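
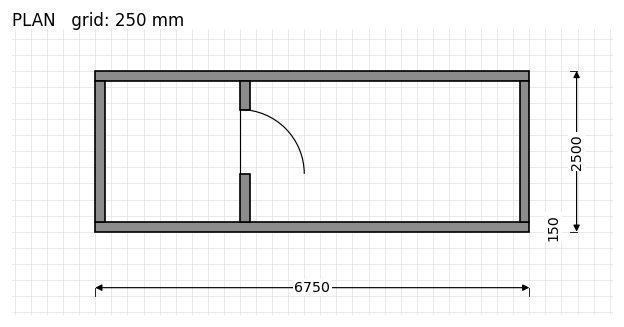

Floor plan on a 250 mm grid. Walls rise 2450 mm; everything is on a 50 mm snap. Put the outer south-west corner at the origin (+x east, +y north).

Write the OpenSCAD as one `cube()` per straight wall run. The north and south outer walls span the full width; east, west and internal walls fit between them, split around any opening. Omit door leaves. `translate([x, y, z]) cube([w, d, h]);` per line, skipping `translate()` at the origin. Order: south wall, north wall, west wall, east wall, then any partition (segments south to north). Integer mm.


cube([6750, 150, 2450]);
translate([0, 2350, 0]) cube([6750, 150, 2450]);
translate([0, 150, 0]) cube([150, 2200, 2450]);
translate([6600, 150, 0]) cube([150, 2200, 2450]);
translate([2250, 150, 0]) cube([150, 750, 2450]);
translate([2250, 1900, 0]) cube([150, 450, 2450]);


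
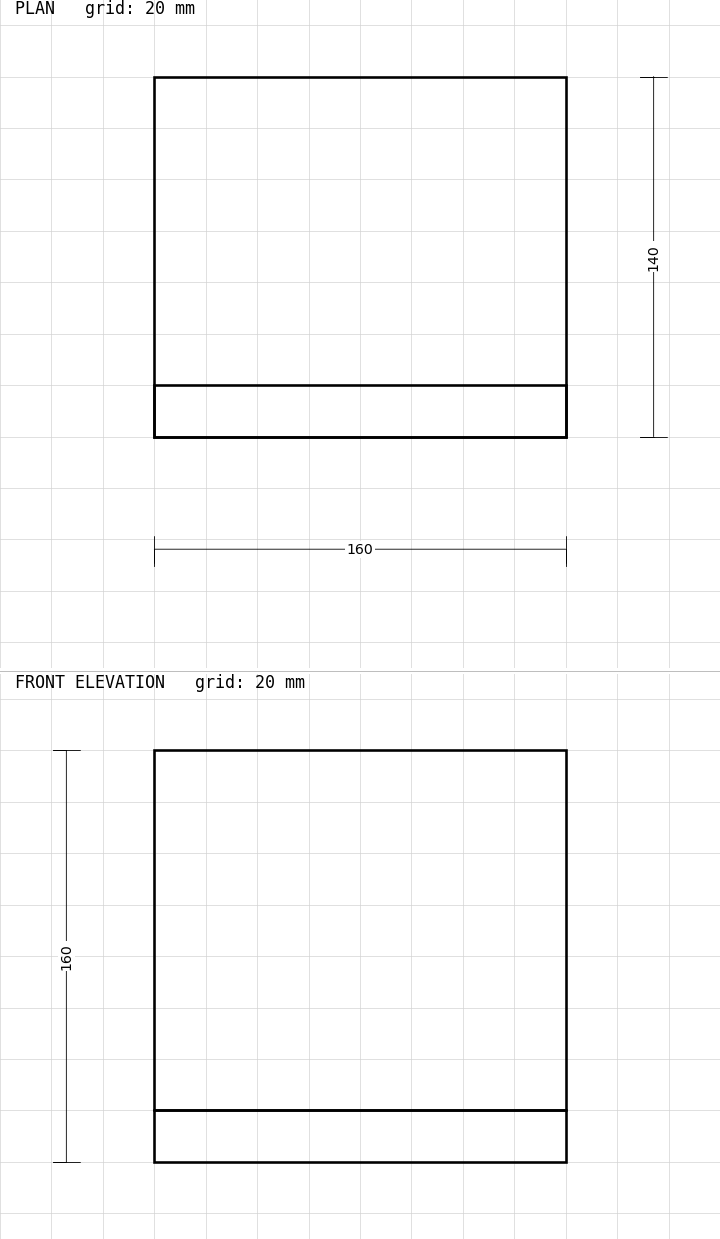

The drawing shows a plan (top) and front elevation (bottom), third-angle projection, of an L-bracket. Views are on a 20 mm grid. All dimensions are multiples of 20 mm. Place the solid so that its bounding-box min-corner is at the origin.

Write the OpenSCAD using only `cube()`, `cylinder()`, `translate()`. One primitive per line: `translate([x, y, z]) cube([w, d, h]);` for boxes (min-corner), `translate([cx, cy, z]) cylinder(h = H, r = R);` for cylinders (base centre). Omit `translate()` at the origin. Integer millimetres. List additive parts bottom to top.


cube([160, 140, 20]);
translate([0, 0, 20]) cube([160, 20, 140]);


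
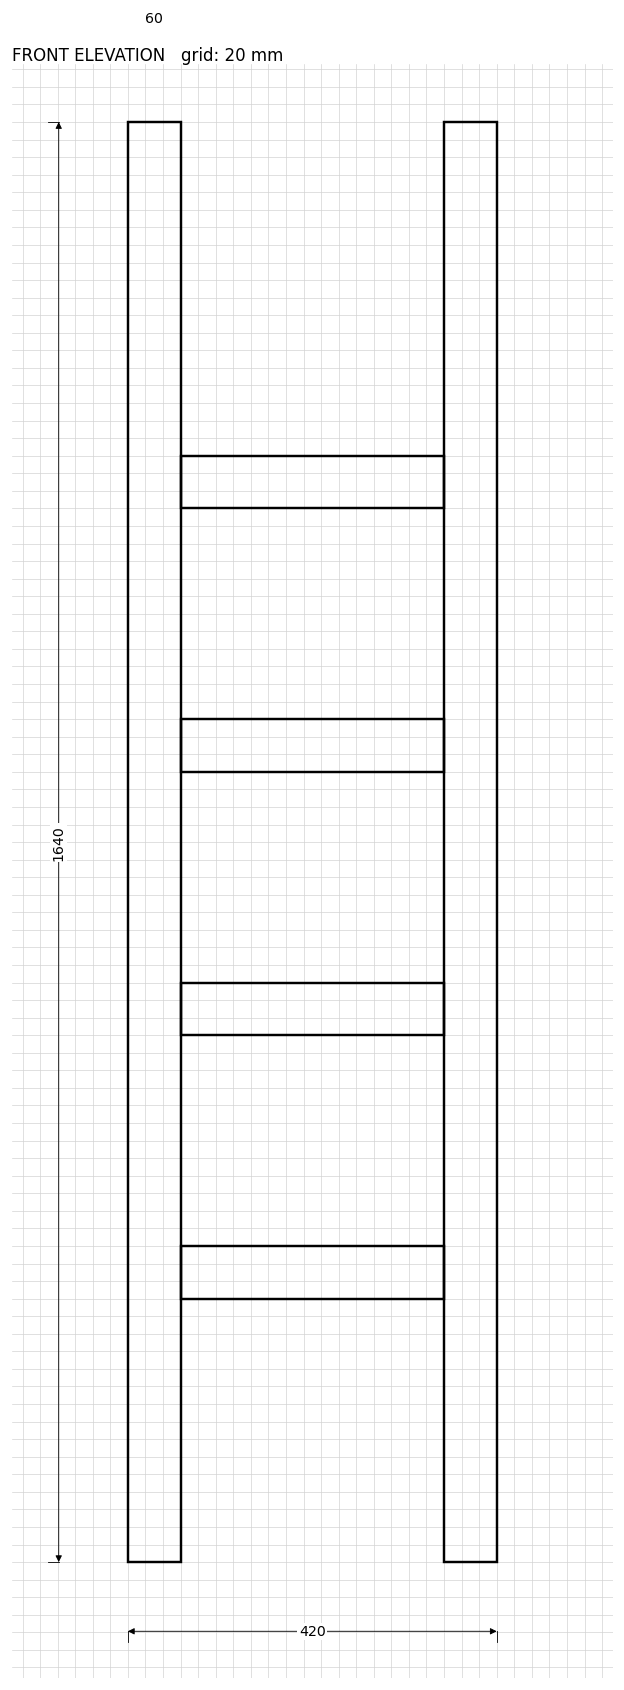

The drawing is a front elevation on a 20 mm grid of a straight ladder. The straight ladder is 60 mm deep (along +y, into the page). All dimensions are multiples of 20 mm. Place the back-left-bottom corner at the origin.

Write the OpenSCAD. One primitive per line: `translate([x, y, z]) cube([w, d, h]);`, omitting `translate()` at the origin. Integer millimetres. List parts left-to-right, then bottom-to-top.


cube([60, 60, 1640]);
translate([60, 0, 300]) cube([300, 60, 60]);
translate([60, 0, 600]) cube([300, 60, 60]);
translate([60, 0, 900]) cube([300, 60, 60]);
translate([60, 0, 1200]) cube([300, 60, 60]);
translate([360, 0, 0]) cube([60, 60, 1640]);


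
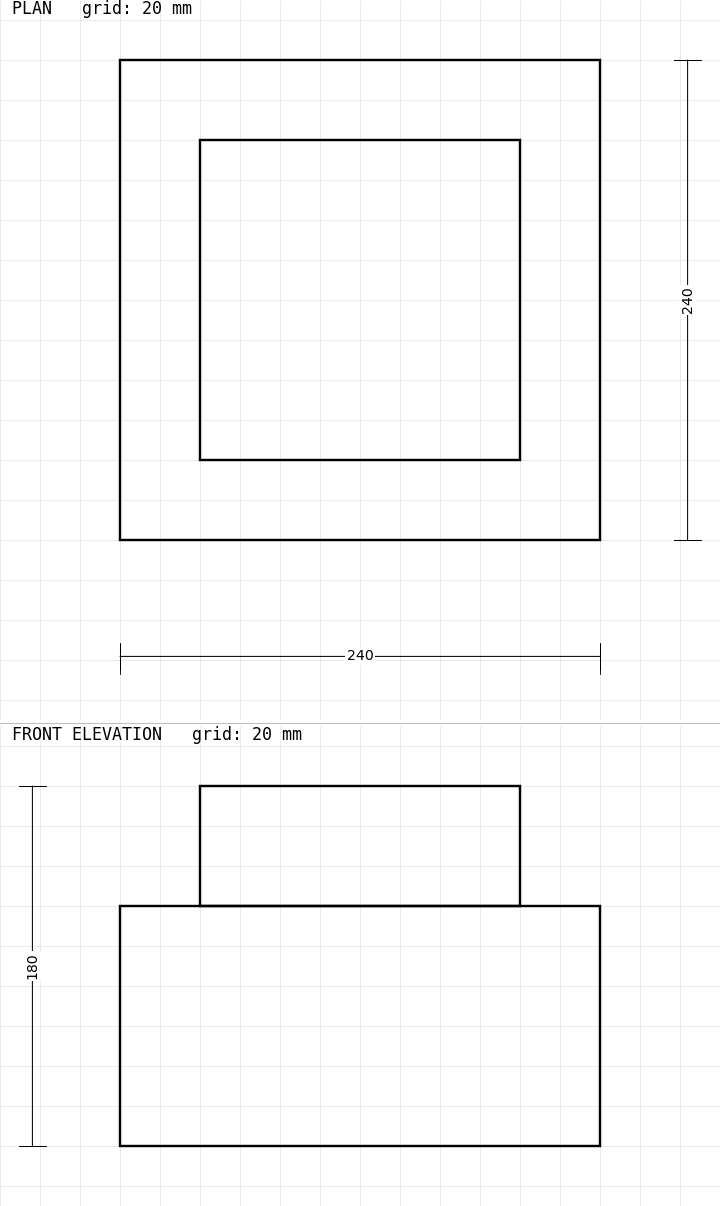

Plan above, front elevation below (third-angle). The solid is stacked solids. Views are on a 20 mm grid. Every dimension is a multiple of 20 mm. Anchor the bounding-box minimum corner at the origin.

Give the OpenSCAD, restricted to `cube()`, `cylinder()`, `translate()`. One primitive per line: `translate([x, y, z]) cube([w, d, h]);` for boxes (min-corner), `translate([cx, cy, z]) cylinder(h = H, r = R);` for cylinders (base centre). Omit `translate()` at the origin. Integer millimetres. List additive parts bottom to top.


cube([240, 240, 120]);
translate([40, 40, 120]) cube([160, 160, 60]);


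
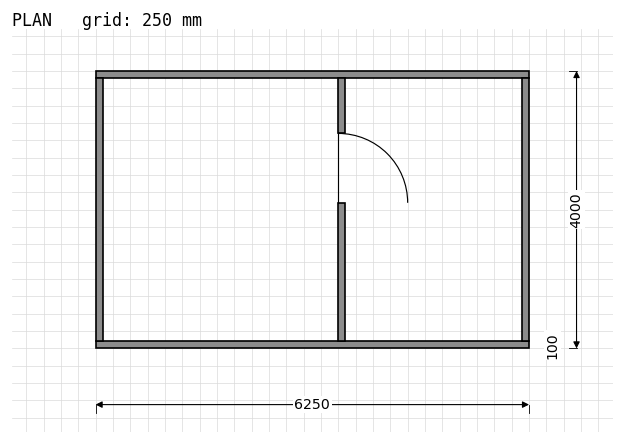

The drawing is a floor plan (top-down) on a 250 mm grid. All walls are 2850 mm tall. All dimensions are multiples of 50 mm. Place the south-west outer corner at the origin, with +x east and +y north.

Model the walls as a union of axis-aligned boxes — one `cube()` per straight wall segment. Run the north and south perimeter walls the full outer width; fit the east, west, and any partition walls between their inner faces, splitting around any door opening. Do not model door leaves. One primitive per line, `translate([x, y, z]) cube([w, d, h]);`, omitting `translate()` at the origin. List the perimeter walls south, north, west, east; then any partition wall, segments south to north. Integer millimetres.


cube([6250, 100, 2850]);
translate([0, 3900, 0]) cube([6250, 100, 2850]);
translate([0, 100, 0]) cube([100, 3800, 2850]);
translate([6150, 100, 0]) cube([100, 3800, 2850]);
translate([3500, 100, 0]) cube([100, 2000, 2850]);
translate([3500, 3100, 0]) cube([100, 800, 2850]);


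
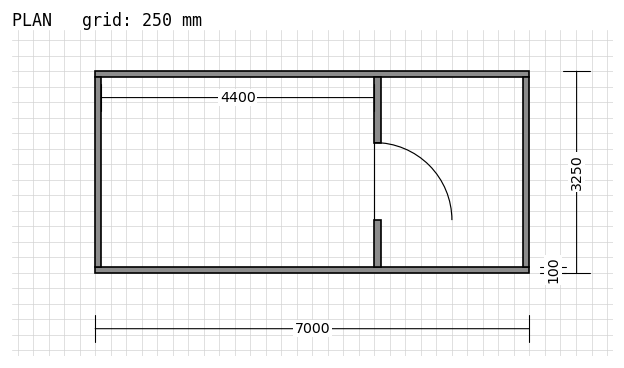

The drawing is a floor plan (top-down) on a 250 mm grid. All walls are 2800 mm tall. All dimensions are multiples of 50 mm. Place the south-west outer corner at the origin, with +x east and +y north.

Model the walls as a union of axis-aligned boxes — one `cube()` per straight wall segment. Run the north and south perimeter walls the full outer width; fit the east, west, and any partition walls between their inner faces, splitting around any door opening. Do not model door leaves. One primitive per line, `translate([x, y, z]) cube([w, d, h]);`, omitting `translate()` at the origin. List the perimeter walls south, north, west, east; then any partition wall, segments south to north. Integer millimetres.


cube([7000, 100, 2800]);
translate([0, 3150, 0]) cube([7000, 100, 2800]);
translate([0, 100, 0]) cube([100, 3050, 2800]);
translate([6900, 100, 0]) cube([100, 3050, 2800]);
translate([4500, 100, 0]) cube([100, 750, 2800]);
translate([4500, 2100, 0]) cube([100, 1050, 2800]);


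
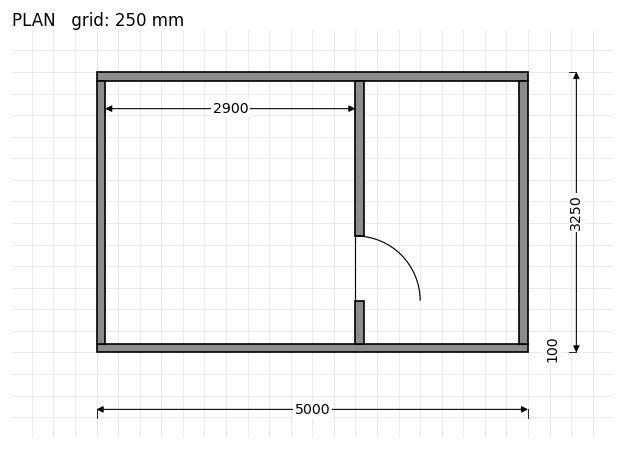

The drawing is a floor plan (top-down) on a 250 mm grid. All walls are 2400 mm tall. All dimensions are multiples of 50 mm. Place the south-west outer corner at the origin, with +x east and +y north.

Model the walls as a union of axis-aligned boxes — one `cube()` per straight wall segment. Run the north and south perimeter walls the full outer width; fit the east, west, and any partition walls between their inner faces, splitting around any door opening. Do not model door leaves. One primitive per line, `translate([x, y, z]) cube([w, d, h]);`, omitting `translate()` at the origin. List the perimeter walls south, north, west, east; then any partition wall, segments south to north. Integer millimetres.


cube([5000, 100, 2400]);
translate([0, 3150, 0]) cube([5000, 100, 2400]);
translate([0, 100, 0]) cube([100, 3050, 2400]);
translate([4900, 100, 0]) cube([100, 3050, 2400]);
translate([3000, 100, 0]) cube([100, 500, 2400]);
translate([3000, 1350, 0]) cube([100, 1800, 2400]);


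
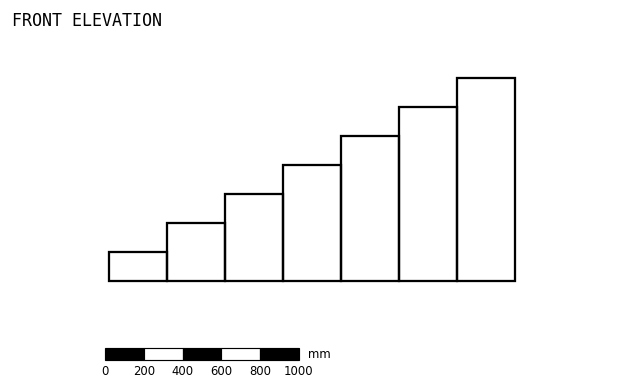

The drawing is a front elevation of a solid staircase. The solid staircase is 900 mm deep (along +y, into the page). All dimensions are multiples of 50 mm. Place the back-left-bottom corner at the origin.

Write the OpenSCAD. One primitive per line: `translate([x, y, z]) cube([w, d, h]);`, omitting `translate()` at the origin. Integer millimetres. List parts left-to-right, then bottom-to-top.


cube([300, 900, 150]);
translate([300, 0, 0]) cube([300, 900, 300]);
translate([600, 0, 0]) cube([300, 900, 450]);
translate([900, 0, 0]) cube([300, 900, 600]);
translate([1200, 0, 0]) cube([300, 900, 750]);
translate([1500, 0, 0]) cube([300, 900, 900]);
translate([1800, 0, 0]) cube([300, 900, 1050]);


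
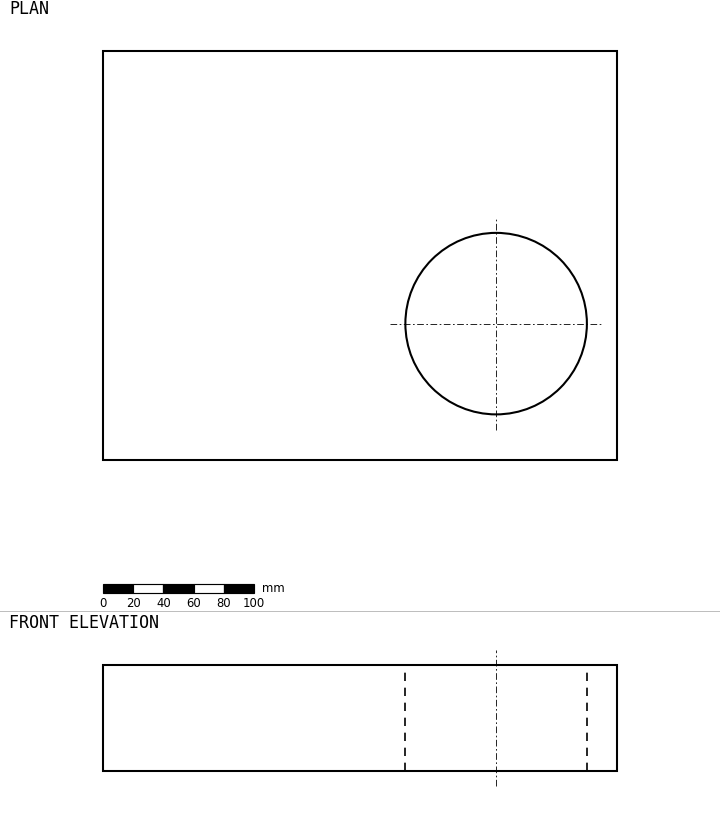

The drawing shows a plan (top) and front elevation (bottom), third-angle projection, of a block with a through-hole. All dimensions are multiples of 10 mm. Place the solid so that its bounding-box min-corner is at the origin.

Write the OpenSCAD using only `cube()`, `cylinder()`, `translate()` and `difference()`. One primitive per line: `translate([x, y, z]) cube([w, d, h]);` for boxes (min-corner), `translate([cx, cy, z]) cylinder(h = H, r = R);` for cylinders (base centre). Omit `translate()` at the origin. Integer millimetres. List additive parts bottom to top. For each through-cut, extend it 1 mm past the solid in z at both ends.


difference() {
  cube([340, 270, 70]);
  translate([260, 90, -1]) cylinder(h = 72, r = 60);
}


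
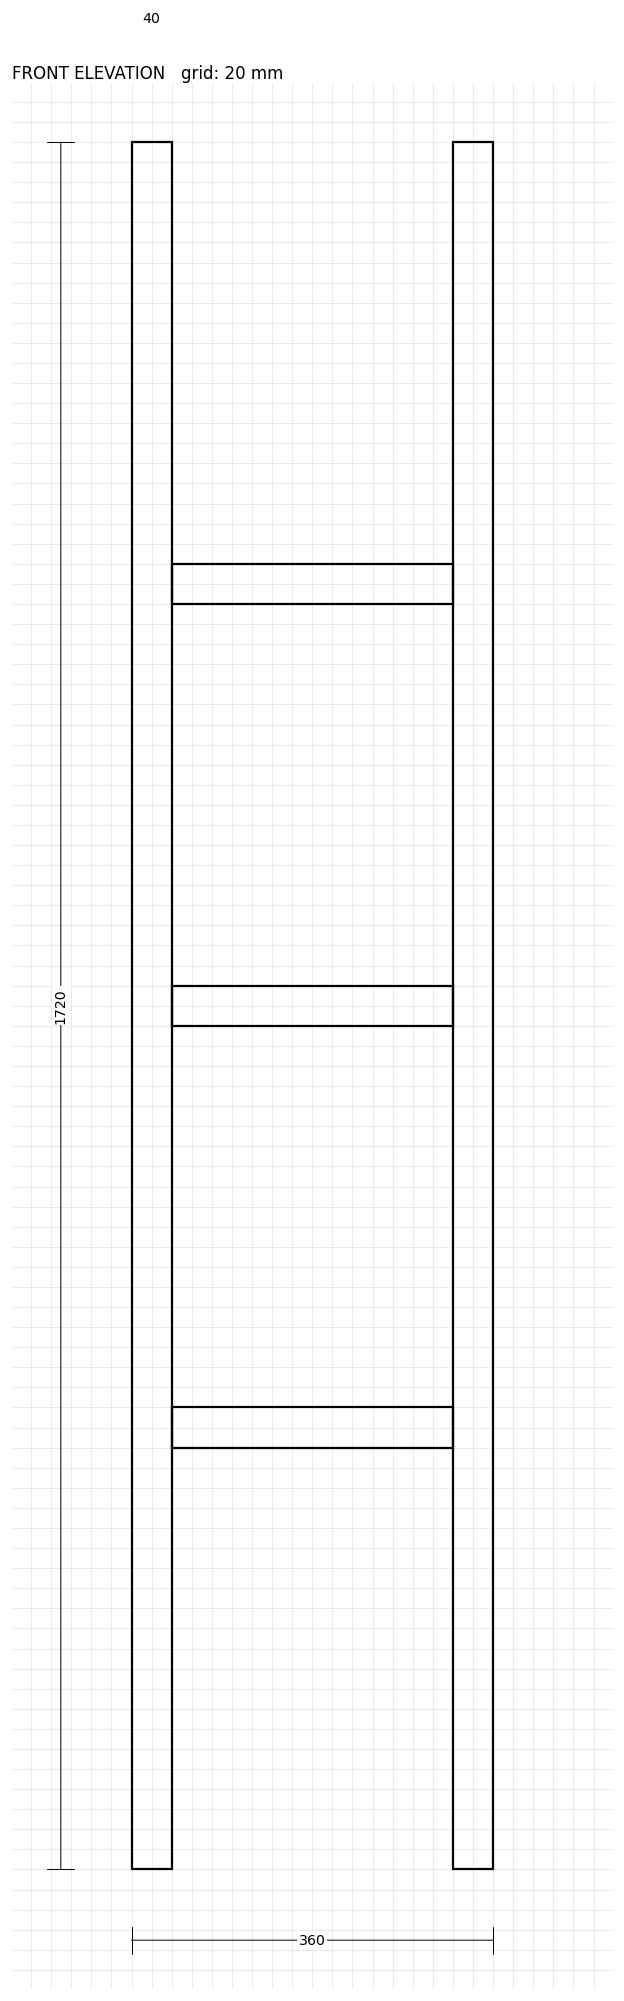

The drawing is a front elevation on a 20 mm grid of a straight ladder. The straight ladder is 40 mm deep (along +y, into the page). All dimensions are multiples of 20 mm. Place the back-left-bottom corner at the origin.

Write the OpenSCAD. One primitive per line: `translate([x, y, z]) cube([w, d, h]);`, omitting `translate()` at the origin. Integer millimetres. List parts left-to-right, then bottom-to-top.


cube([40, 40, 1720]);
translate([40, 0, 420]) cube([280, 40, 40]);
translate([40, 0, 840]) cube([280, 40, 40]);
translate([40, 0, 1260]) cube([280, 40, 40]);
translate([320, 0, 0]) cube([40, 40, 1720]);


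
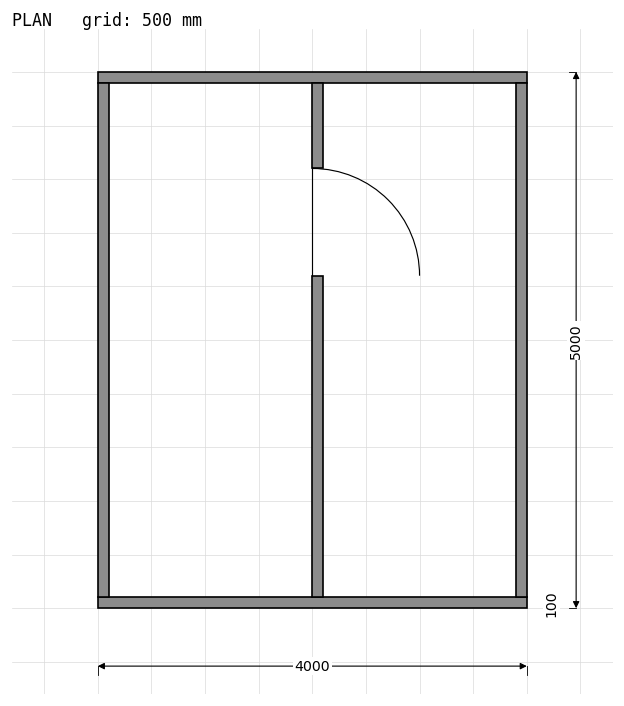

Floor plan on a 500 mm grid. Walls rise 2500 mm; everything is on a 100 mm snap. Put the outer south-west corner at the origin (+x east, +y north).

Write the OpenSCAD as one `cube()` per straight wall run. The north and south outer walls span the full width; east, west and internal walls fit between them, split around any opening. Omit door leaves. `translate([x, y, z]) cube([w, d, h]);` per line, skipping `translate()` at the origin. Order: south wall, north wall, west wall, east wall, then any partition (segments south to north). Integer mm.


cube([4000, 100, 2500]);
translate([0, 4900, 0]) cube([4000, 100, 2500]);
translate([0, 100, 0]) cube([100, 4800, 2500]);
translate([3900, 100, 0]) cube([100, 4800, 2500]);
translate([2000, 100, 0]) cube([100, 3000, 2500]);
translate([2000, 4100, 0]) cube([100, 800, 2500]);


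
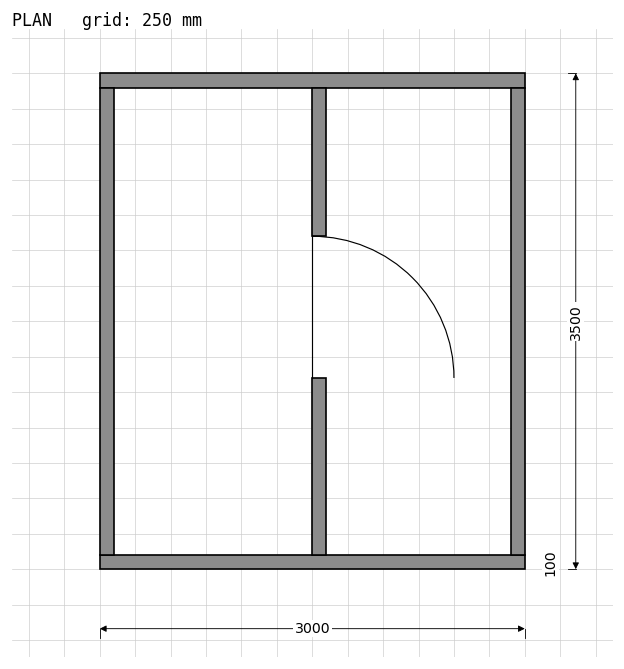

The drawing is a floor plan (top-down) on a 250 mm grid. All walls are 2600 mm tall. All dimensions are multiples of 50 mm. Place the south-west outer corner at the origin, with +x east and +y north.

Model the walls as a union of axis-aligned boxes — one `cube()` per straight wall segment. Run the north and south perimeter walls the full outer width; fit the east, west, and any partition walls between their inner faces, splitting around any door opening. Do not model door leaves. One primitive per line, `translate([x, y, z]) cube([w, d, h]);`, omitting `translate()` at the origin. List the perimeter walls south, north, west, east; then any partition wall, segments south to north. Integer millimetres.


cube([3000, 100, 2600]);
translate([0, 3400, 0]) cube([3000, 100, 2600]);
translate([0, 100, 0]) cube([100, 3300, 2600]);
translate([2900, 100, 0]) cube([100, 3300, 2600]);
translate([1500, 100, 0]) cube([100, 1250, 2600]);
translate([1500, 2350, 0]) cube([100, 1050, 2600]);


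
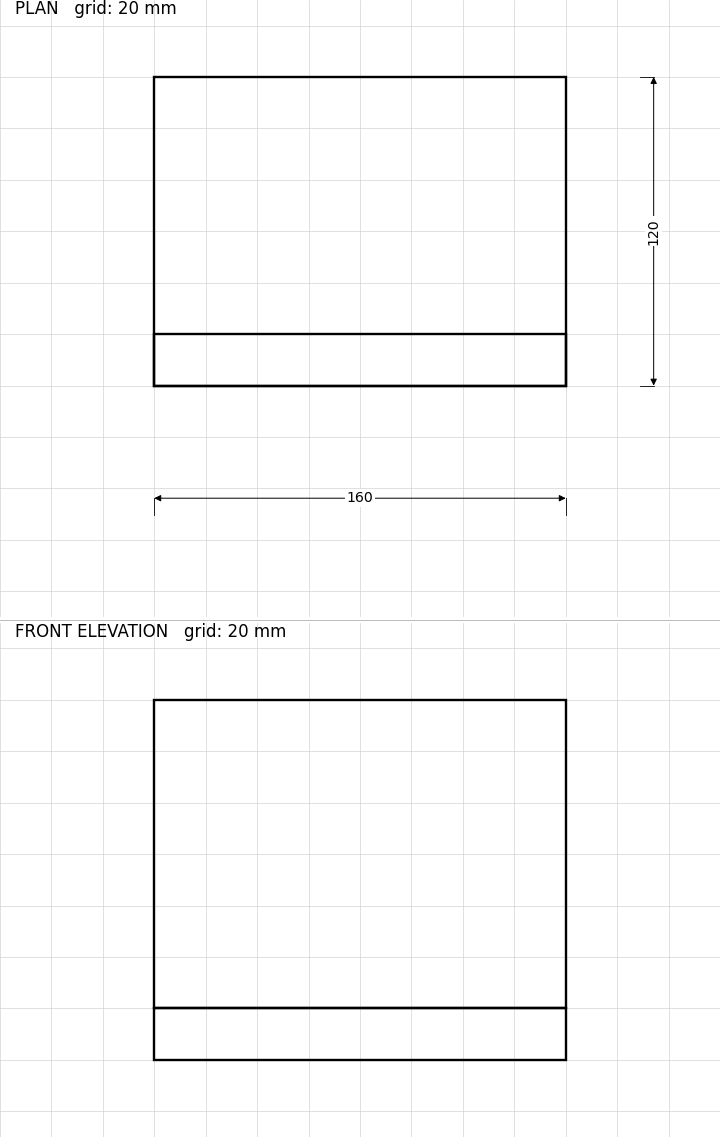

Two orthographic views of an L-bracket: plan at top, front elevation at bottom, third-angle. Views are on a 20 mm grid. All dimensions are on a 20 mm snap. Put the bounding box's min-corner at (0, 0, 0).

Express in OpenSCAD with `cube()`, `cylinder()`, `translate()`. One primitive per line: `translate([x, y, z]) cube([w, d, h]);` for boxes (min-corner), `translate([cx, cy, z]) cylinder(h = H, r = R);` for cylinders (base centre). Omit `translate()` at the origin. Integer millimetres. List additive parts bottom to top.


cube([160, 120, 20]);
translate([0, 0, 20]) cube([160, 20, 120]);


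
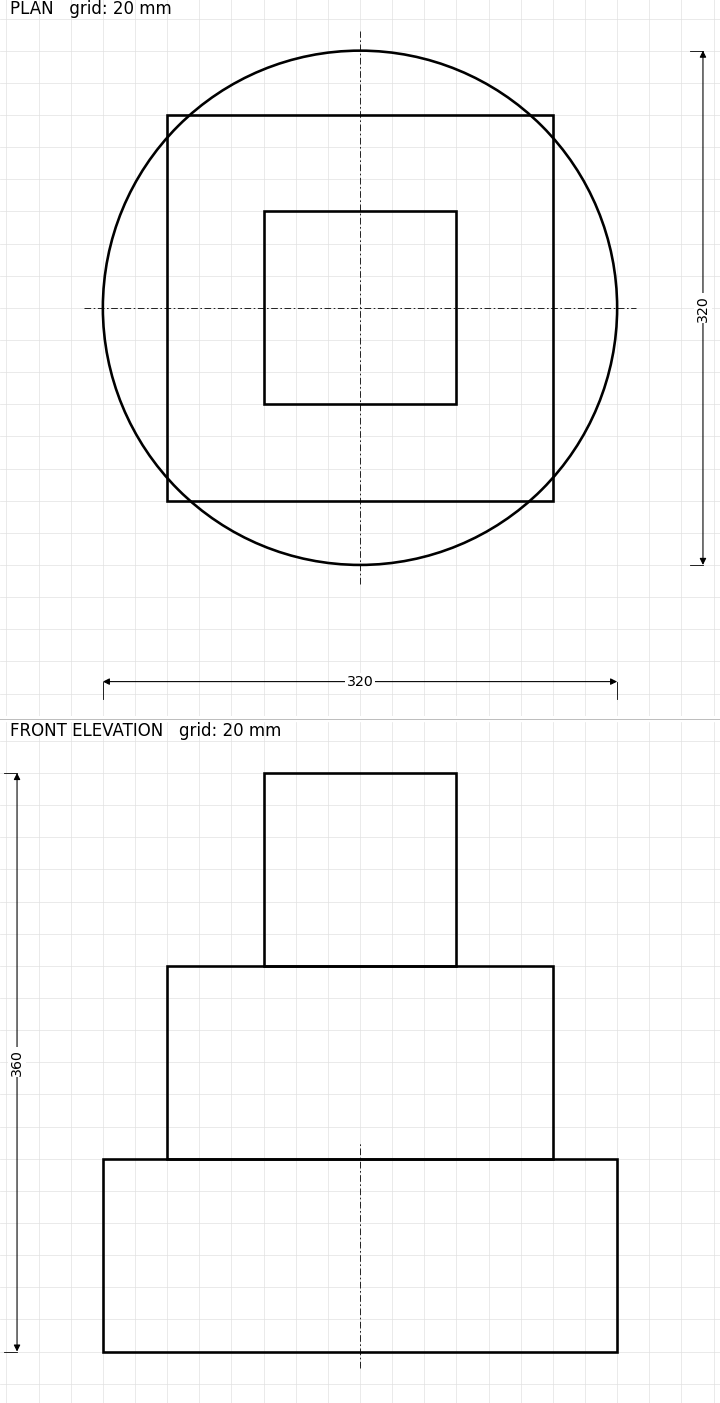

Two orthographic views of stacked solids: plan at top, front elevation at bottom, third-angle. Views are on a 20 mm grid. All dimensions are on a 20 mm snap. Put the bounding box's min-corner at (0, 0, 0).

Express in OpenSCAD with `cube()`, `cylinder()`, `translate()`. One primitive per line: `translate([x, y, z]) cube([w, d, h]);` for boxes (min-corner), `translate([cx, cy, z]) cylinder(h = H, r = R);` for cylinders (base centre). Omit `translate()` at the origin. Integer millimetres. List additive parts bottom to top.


translate([160, 160, 0]) cylinder(h = 120, r = 160);
translate([40, 40, 120]) cube([240, 240, 120]);
translate([100, 100, 240]) cube([120, 120, 120]);


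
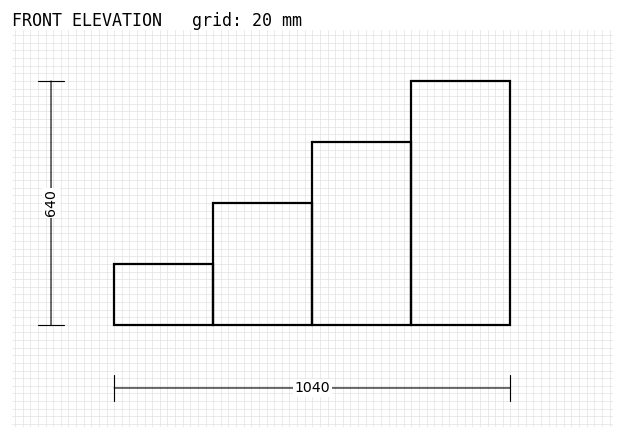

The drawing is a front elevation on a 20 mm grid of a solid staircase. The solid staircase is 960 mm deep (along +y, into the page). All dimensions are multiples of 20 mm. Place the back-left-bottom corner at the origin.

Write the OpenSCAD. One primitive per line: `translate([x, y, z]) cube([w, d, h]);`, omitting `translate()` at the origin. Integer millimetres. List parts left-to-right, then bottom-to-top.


cube([260, 960, 160]);
translate([260, 0, 0]) cube([260, 960, 320]);
translate([520, 0, 0]) cube([260, 960, 480]);
translate([780, 0, 0]) cube([260, 960, 640]);


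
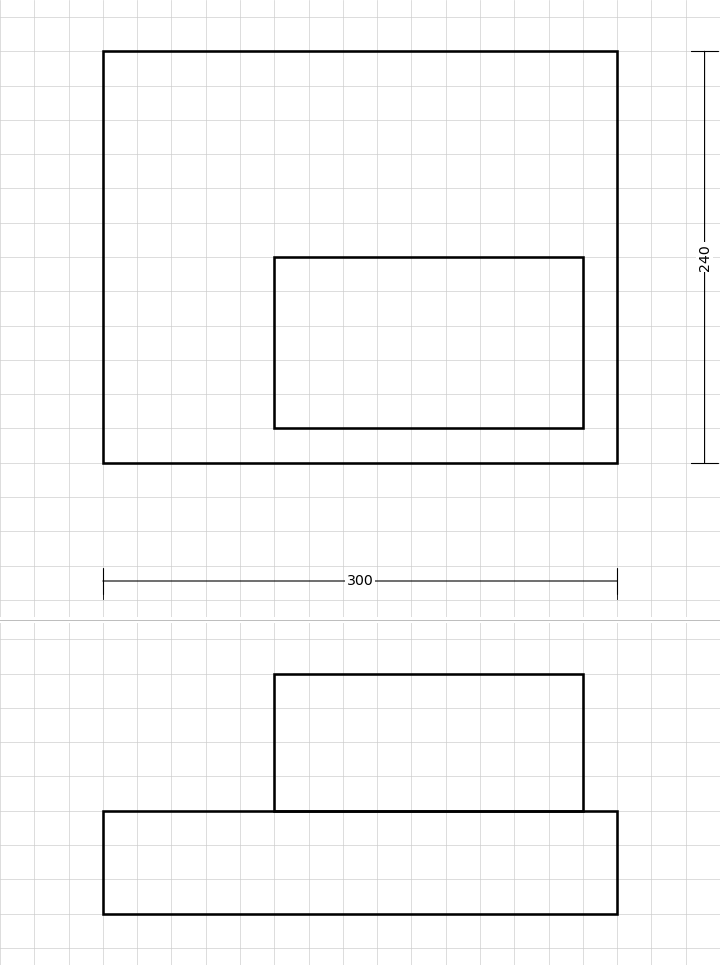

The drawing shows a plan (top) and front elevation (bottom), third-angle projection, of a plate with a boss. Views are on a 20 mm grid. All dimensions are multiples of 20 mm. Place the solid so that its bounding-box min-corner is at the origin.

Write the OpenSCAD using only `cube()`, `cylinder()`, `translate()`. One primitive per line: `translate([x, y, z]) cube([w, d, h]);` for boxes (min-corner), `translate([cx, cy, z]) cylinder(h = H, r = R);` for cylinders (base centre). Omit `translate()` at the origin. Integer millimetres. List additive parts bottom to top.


cube([300, 240, 60]);
translate([100, 20, 60]) cube([180, 100, 80]);


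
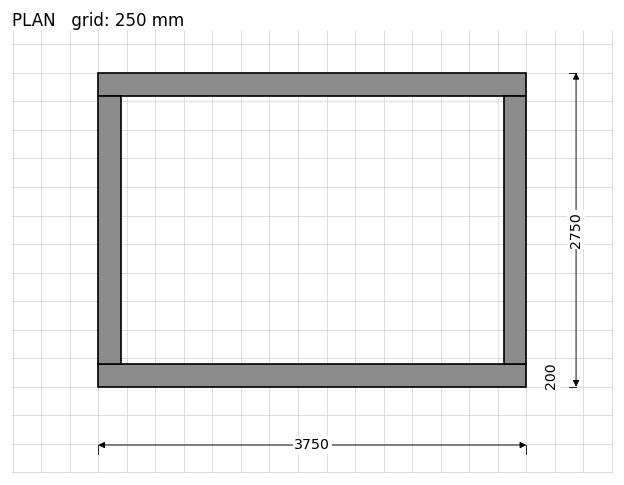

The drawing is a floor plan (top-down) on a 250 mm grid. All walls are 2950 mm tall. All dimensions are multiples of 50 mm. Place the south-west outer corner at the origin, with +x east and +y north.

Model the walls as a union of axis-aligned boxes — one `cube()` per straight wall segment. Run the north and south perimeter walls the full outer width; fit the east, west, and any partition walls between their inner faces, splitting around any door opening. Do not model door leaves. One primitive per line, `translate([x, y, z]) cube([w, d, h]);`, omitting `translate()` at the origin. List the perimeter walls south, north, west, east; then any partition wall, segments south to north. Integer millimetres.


cube([3750, 200, 2950]);
translate([0, 2550, 0]) cube([3750, 200, 2950]);
translate([0, 200, 0]) cube([200, 2350, 2950]);
translate([3550, 200, 0]) cube([200, 2350, 2950]);


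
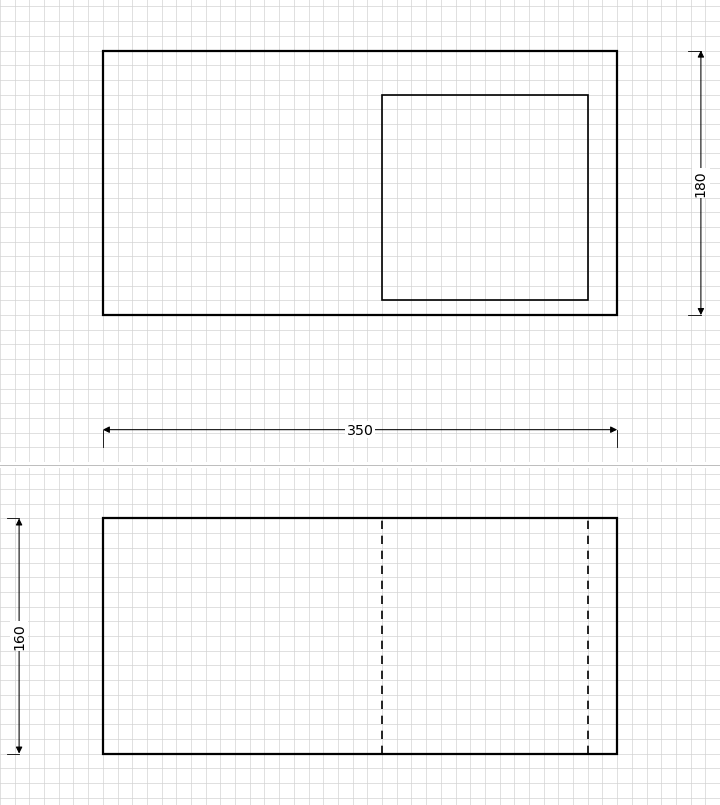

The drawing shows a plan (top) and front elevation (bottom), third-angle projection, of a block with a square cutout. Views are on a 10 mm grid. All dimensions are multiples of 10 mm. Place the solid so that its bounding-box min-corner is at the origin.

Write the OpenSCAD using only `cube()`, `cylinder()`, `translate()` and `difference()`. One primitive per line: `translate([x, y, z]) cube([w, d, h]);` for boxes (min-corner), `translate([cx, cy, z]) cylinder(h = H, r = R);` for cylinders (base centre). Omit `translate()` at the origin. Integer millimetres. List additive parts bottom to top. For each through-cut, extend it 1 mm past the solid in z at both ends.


difference() {
  cube([350, 180, 160]);
  translate([190, 10, -1]) cube([140, 140, 162]);
}


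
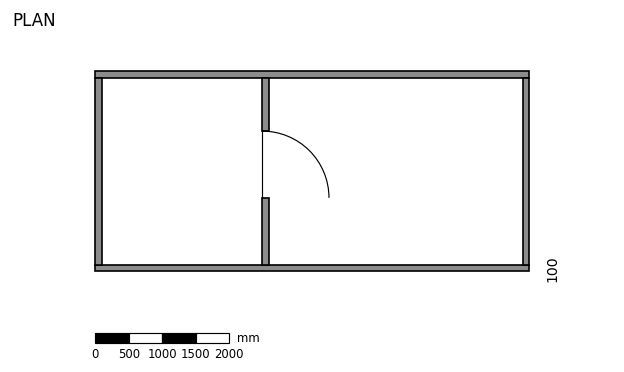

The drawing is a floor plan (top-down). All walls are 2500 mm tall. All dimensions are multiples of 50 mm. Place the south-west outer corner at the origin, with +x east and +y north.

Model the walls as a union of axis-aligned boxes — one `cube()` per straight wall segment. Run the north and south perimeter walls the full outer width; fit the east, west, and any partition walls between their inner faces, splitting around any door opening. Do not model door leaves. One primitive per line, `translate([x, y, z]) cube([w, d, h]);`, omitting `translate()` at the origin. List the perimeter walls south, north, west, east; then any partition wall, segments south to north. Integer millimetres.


cube([6500, 100, 2500]);
translate([0, 2900, 0]) cube([6500, 100, 2500]);
translate([0, 100, 0]) cube([100, 2800, 2500]);
translate([6400, 100, 0]) cube([100, 2800, 2500]);
translate([2500, 100, 0]) cube([100, 1000, 2500]);
translate([2500, 2100, 0]) cube([100, 800, 2500]);


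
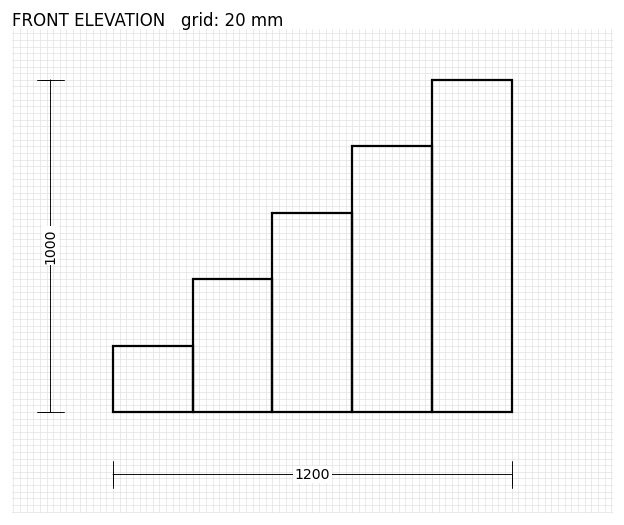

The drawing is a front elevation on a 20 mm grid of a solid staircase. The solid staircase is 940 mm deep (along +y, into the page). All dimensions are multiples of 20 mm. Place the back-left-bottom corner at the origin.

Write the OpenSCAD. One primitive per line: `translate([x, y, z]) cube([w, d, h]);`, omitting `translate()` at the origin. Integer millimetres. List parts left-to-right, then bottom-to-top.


cube([240, 940, 200]);
translate([240, 0, 0]) cube([240, 940, 400]);
translate([480, 0, 0]) cube([240, 940, 600]);
translate([720, 0, 0]) cube([240, 940, 800]);
translate([960, 0, 0]) cube([240, 940, 1000]);


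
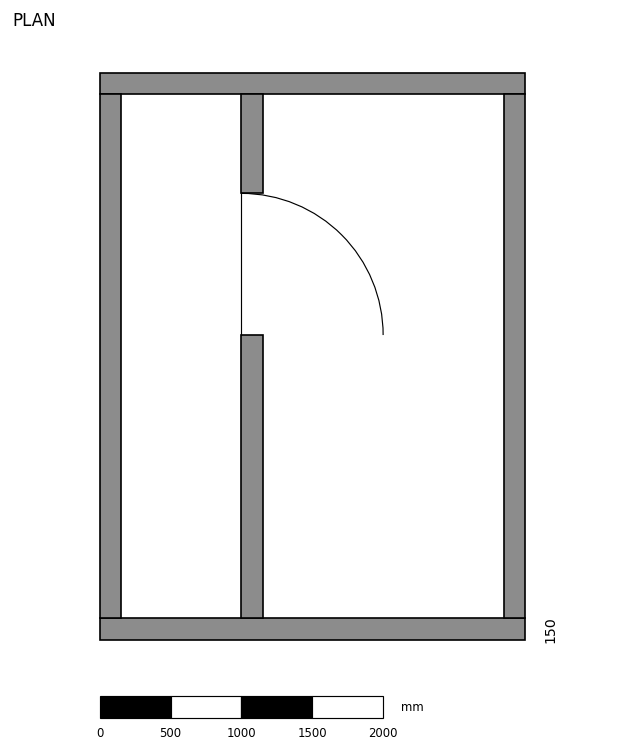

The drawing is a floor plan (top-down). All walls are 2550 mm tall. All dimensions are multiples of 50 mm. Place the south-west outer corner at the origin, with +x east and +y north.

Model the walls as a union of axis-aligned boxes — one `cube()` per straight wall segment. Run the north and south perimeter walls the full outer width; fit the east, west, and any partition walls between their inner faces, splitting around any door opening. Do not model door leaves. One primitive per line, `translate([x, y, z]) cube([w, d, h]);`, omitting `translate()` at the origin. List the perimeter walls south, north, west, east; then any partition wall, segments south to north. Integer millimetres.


cube([3000, 150, 2550]);
translate([0, 3850, 0]) cube([3000, 150, 2550]);
translate([0, 150, 0]) cube([150, 3700, 2550]);
translate([2850, 150, 0]) cube([150, 3700, 2550]);
translate([1000, 150, 0]) cube([150, 2000, 2550]);
translate([1000, 3150, 0]) cube([150, 700, 2550]);


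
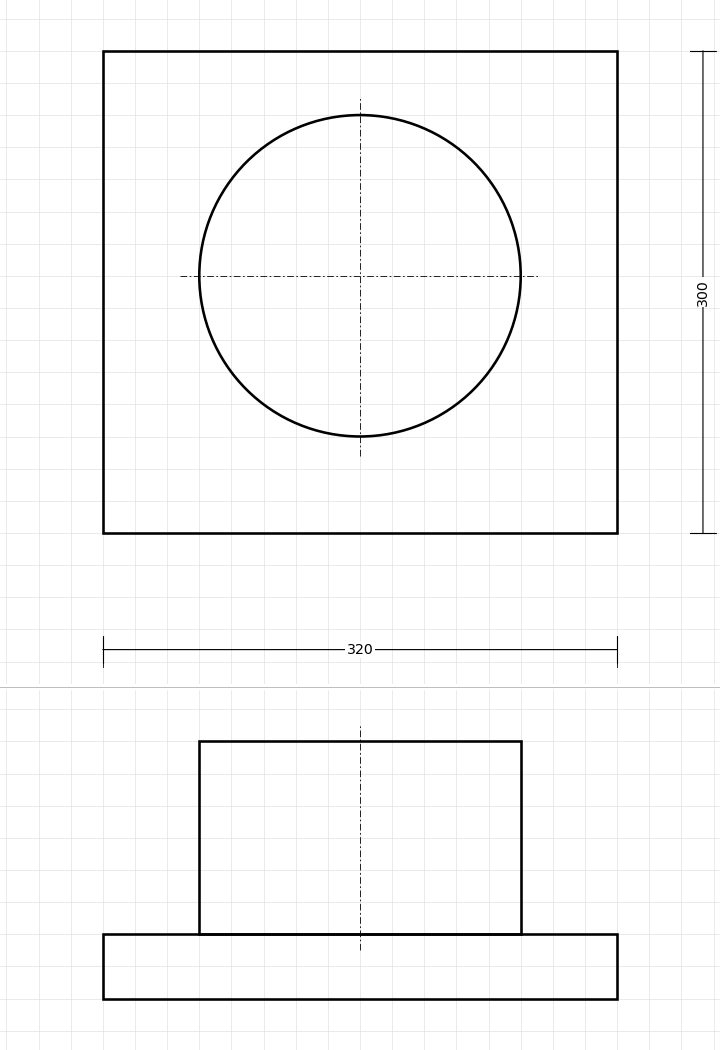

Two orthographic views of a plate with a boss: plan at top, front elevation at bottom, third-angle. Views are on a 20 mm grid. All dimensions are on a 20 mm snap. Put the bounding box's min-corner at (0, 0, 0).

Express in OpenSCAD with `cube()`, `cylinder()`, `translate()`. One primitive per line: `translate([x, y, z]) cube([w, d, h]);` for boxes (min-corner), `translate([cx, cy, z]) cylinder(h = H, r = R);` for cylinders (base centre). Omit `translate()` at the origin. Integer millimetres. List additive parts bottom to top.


cube([320, 300, 40]);
translate([160, 160, 40]) cylinder(h = 120, r = 100);


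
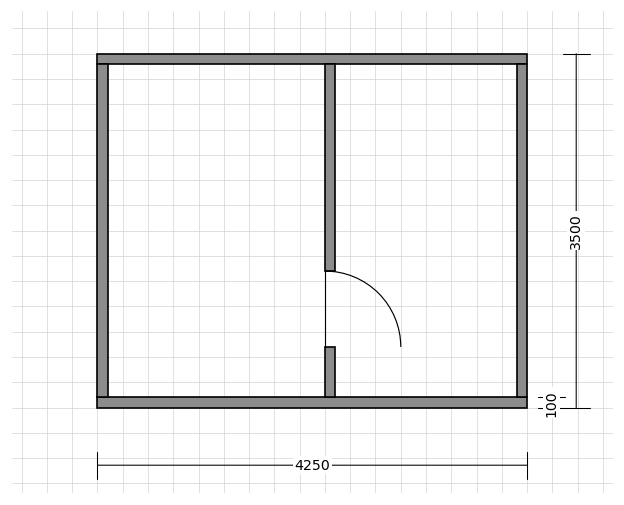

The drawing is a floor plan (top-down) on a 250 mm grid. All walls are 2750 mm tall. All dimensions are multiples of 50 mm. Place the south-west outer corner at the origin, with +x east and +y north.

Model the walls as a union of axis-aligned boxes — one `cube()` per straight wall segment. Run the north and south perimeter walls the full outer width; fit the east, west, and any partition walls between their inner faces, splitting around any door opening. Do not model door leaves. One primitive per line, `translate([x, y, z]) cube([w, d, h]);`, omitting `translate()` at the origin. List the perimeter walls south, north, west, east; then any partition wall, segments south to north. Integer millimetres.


cube([4250, 100, 2750]);
translate([0, 3400, 0]) cube([4250, 100, 2750]);
translate([0, 100, 0]) cube([100, 3300, 2750]);
translate([4150, 100, 0]) cube([100, 3300, 2750]);
translate([2250, 100, 0]) cube([100, 500, 2750]);
translate([2250, 1350, 0]) cube([100, 2050, 2750]);


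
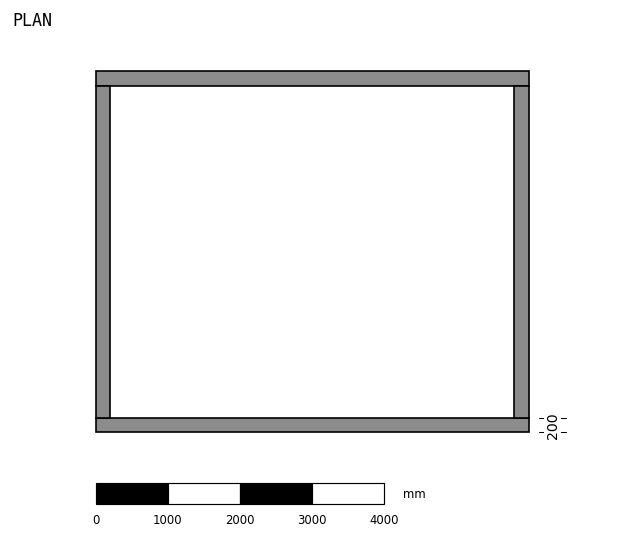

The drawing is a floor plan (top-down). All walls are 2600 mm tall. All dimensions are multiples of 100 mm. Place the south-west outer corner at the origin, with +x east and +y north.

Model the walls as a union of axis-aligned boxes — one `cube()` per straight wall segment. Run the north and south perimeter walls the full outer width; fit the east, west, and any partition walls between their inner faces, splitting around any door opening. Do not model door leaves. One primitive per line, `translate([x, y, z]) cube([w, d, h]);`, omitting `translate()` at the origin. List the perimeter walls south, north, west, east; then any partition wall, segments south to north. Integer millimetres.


cube([6000, 200, 2600]);
translate([0, 4800, 0]) cube([6000, 200, 2600]);
translate([0, 200, 0]) cube([200, 4600, 2600]);
translate([5800, 200, 0]) cube([200, 4600, 2600]);


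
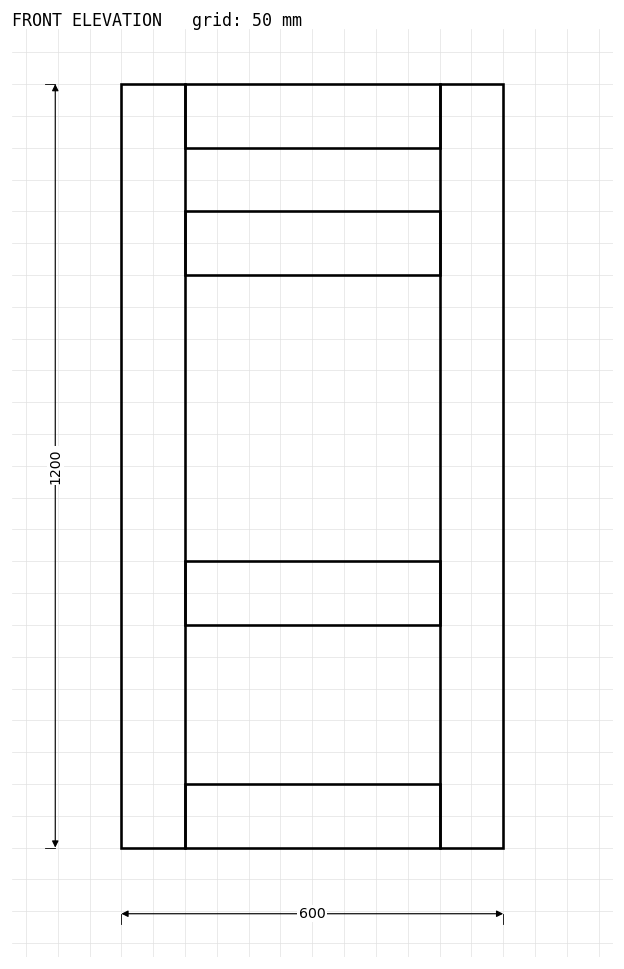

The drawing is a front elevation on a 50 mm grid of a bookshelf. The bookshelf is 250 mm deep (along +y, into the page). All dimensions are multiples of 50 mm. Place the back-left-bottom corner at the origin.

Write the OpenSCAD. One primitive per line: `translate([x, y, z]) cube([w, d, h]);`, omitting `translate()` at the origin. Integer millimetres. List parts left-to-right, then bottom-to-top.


cube([100, 250, 1200]);
translate([100, 0, 0]) cube([400, 250, 100]);
translate([100, 0, 350]) cube([400, 250, 100]);
translate([100, 0, 900]) cube([400, 250, 100]);
translate([100, 0, 1100]) cube([400, 250, 100]);
translate([500, 0, 0]) cube([100, 250, 1200]);


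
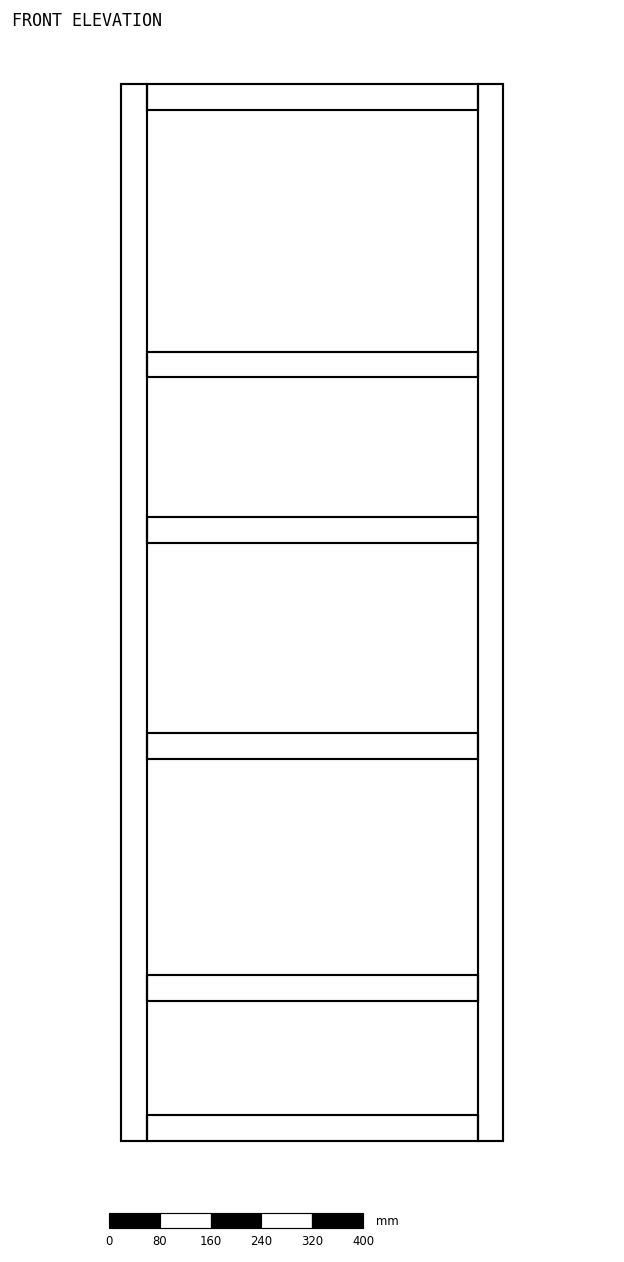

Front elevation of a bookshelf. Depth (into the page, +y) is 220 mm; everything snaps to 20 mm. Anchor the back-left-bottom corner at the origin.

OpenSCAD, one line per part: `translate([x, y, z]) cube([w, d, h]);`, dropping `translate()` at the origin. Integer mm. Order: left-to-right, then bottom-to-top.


cube([40, 220, 1660]);
translate([40, 0, 0]) cube([520, 220, 40]);
translate([40, 0, 220]) cube([520, 220, 40]);
translate([40, 0, 600]) cube([520, 220, 40]);
translate([40, 0, 940]) cube([520, 220, 40]);
translate([40, 0, 1200]) cube([520, 220, 40]);
translate([40, 0, 1620]) cube([520, 220, 40]);
translate([560, 0, 0]) cube([40, 220, 1660]);


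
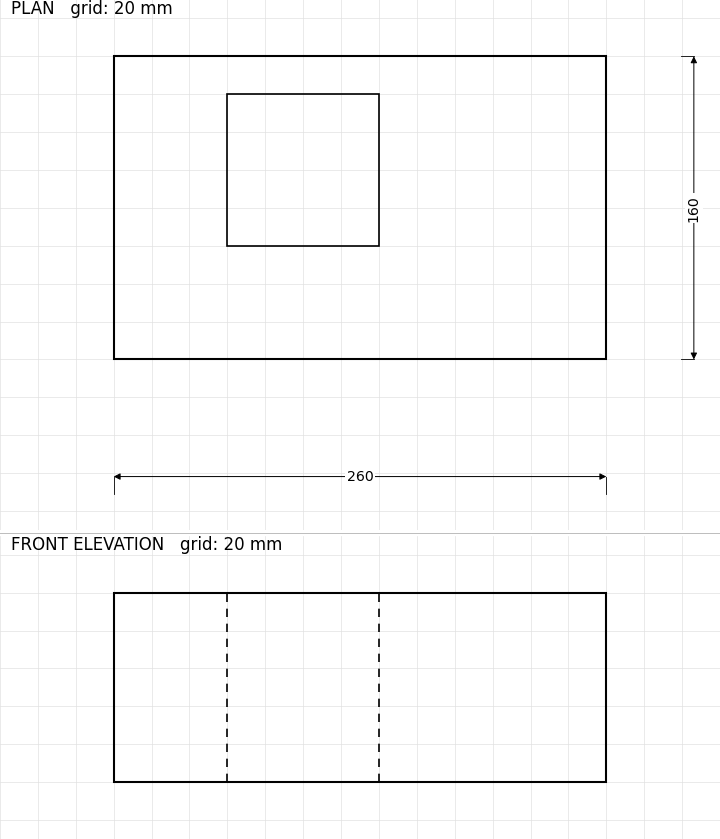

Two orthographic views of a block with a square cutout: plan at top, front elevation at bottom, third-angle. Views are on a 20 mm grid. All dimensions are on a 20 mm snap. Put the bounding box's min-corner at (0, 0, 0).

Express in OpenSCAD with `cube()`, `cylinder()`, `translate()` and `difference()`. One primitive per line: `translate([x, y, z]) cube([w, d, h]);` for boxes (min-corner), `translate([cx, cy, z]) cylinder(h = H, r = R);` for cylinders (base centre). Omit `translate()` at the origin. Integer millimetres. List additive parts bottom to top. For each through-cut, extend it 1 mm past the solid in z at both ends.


difference() {
  cube([260, 160, 100]);
  translate([60, 60, -1]) cube([80, 80, 102]);
}


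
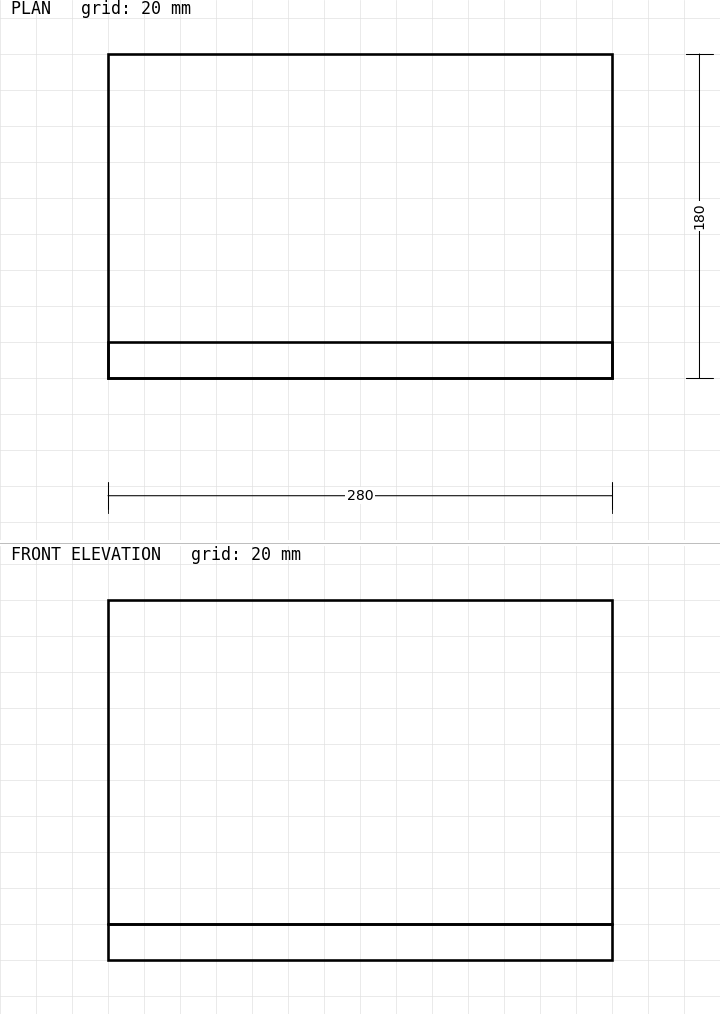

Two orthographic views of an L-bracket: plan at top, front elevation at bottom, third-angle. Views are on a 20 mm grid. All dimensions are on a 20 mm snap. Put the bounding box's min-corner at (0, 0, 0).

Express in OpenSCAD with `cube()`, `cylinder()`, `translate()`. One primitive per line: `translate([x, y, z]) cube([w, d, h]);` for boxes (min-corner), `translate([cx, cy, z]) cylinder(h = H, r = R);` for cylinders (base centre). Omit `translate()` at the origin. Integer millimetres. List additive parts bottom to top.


cube([280, 180, 20]);
translate([0, 0, 20]) cube([280, 20, 180]);


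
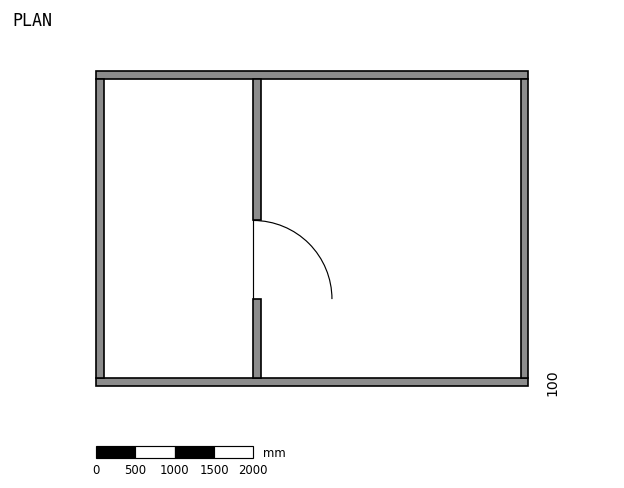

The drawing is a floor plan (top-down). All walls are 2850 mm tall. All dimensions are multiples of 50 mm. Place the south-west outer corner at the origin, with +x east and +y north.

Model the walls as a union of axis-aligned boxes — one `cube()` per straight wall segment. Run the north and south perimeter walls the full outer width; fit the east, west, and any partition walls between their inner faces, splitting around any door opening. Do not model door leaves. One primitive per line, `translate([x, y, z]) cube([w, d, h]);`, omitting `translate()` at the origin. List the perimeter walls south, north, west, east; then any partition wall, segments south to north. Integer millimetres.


cube([5500, 100, 2850]);
translate([0, 3900, 0]) cube([5500, 100, 2850]);
translate([0, 100, 0]) cube([100, 3800, 2850]);
translate([5400, 100, 0]) cube([100, 3800, 2850]);
translate([2000, 100, 0]) cube([100, 1000, 2850]);
translate([2000, 2100, 0]) cube([100, 1800, 2850]);


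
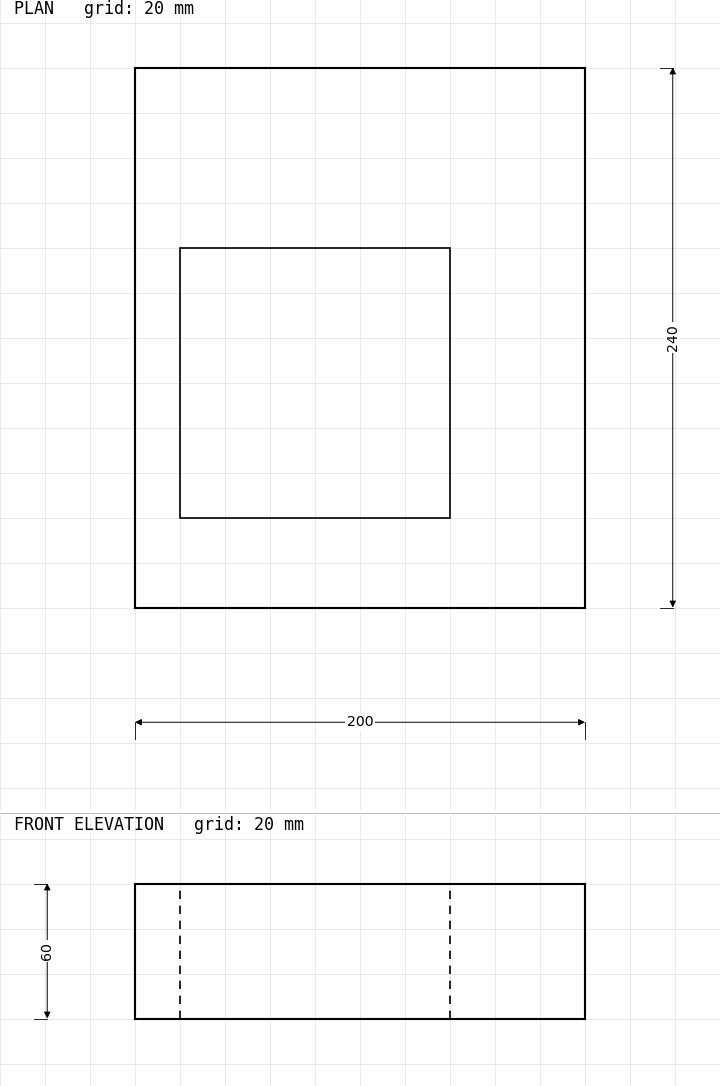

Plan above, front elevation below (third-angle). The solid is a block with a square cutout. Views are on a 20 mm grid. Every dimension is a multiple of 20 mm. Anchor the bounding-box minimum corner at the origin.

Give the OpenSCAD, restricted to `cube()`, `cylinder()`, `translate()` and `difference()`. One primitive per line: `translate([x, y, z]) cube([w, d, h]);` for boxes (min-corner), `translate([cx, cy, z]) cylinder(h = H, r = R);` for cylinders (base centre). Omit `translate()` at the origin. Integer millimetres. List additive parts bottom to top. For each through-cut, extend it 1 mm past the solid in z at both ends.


difference() {
  cube([200, 240, 60]);
  translate([20, 40, -1]) cube([120, 120, 62]);
}


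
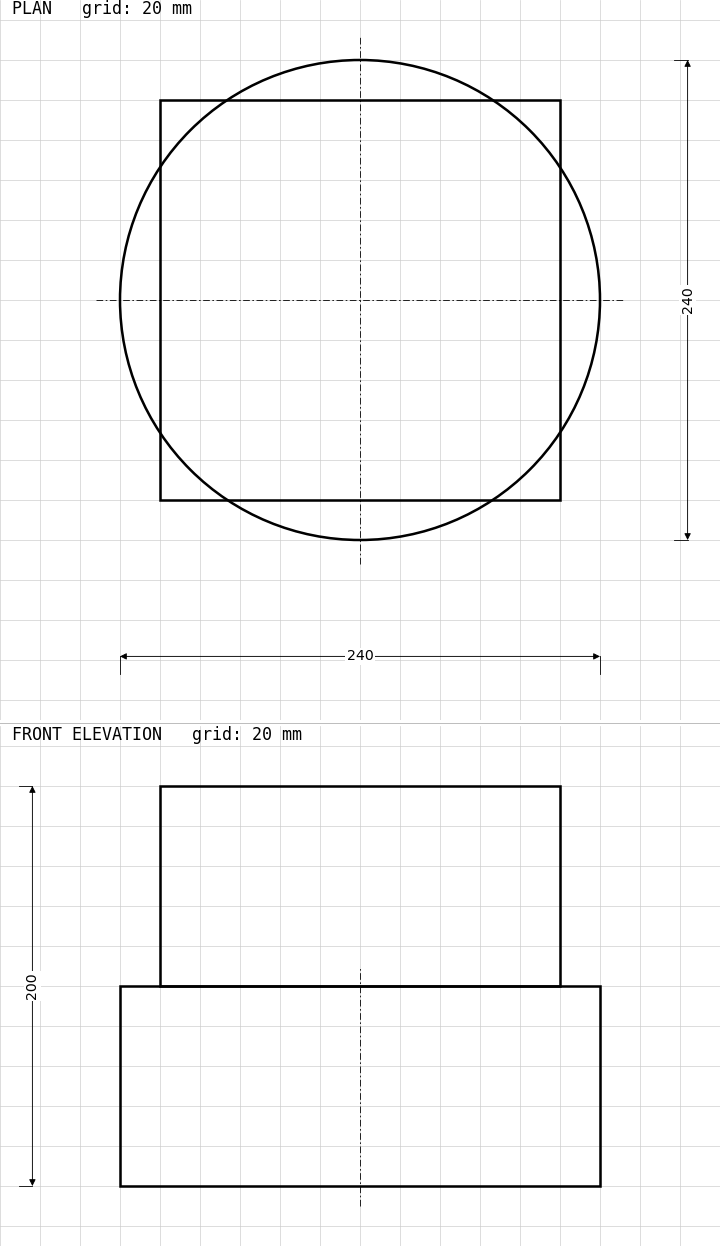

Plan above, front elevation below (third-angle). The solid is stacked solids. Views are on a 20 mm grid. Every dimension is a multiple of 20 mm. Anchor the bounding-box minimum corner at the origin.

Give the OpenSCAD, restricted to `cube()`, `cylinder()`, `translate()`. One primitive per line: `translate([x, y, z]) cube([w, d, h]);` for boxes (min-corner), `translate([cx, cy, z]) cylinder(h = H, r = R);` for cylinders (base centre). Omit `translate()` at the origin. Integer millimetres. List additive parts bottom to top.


translate([120, 120, 0]) cylinder(h = 100, r = 120);
translate([20, 20, 100]) cube([200, 200, 100]);


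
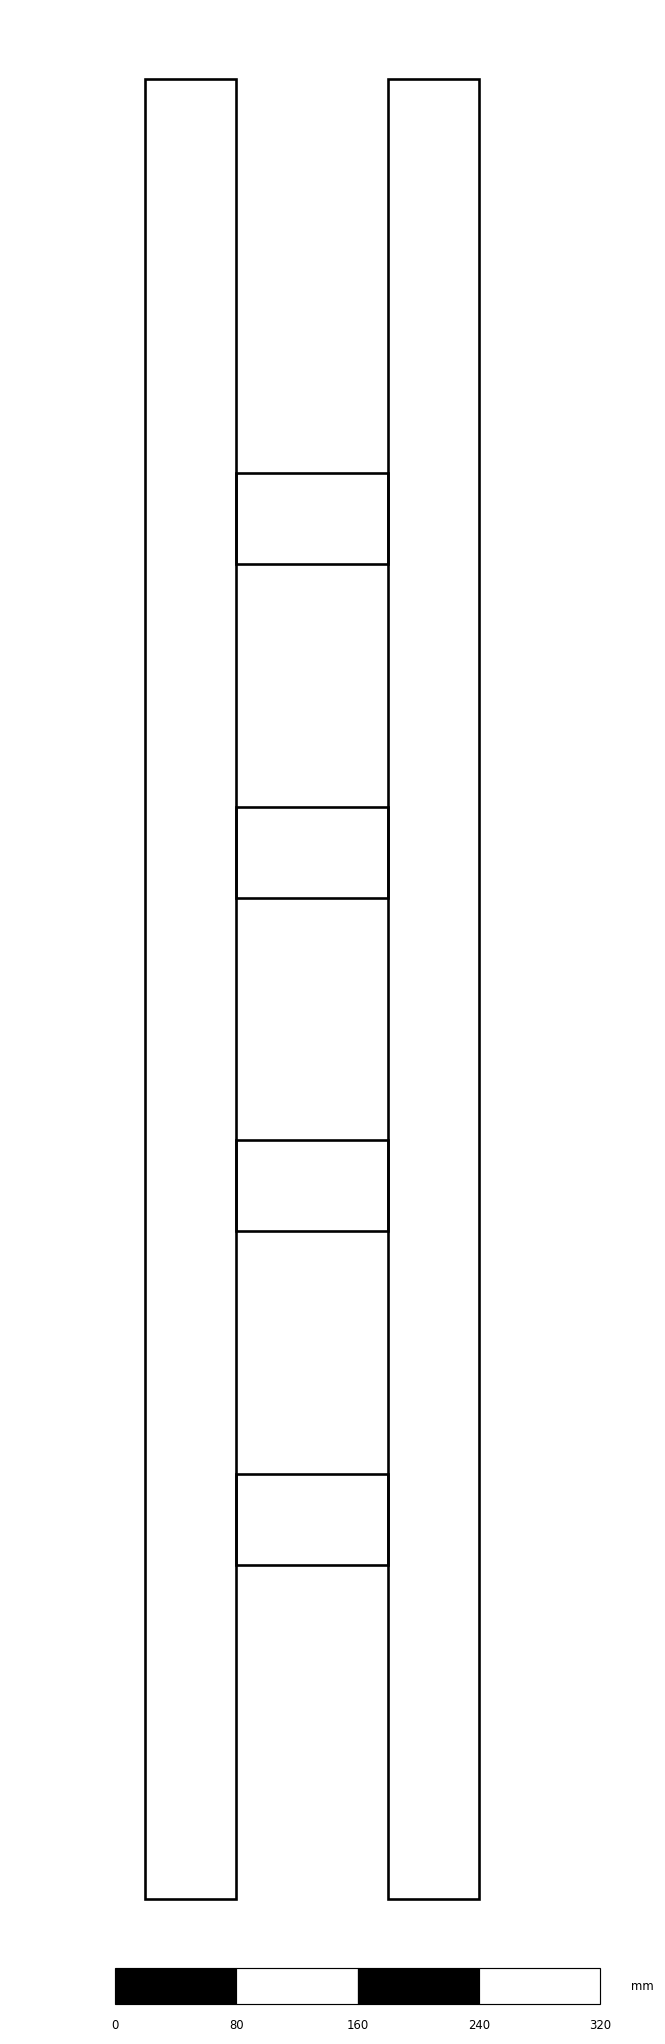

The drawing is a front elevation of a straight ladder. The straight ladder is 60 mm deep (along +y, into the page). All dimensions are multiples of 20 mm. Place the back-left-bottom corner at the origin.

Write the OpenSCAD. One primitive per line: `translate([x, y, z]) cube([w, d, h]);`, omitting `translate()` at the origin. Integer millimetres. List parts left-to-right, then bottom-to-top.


cube([60, 60, 1200]);
translate([60, 0, 220]) cube([100, 60, 60]);
translate([60, 0, 440]) cube([100, 60, 60]);
translate([60, 0, 660]) cube([100, 60, 60]);
translate([60, 0, 880]) cube([100, 60, 60]);
translate([160, 0, 0]) cube([60, 60, 1200]);


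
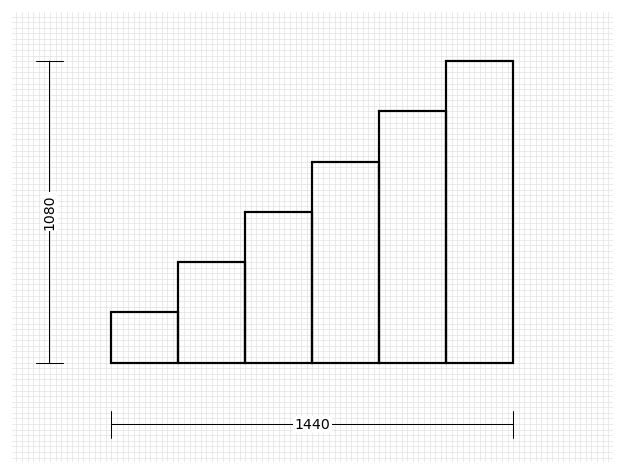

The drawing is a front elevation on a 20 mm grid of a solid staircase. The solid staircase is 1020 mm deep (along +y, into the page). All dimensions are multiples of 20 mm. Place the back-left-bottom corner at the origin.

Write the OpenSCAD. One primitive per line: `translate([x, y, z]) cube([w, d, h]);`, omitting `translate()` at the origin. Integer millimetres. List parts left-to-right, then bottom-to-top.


cube([240, 1020, 180]);
translate([240, 0, 0]) cube([240, 1020, 360]);
translate([480, 0, 0]) cube([240, 1020, 540]);
translate([720, 0, 0]) cube([240, 1020, 720]);
translate([960, 0, 0]) cube([240, 1020, 900]);
translate([1200, 0, 0]) cube([240, 1020, 1080]);


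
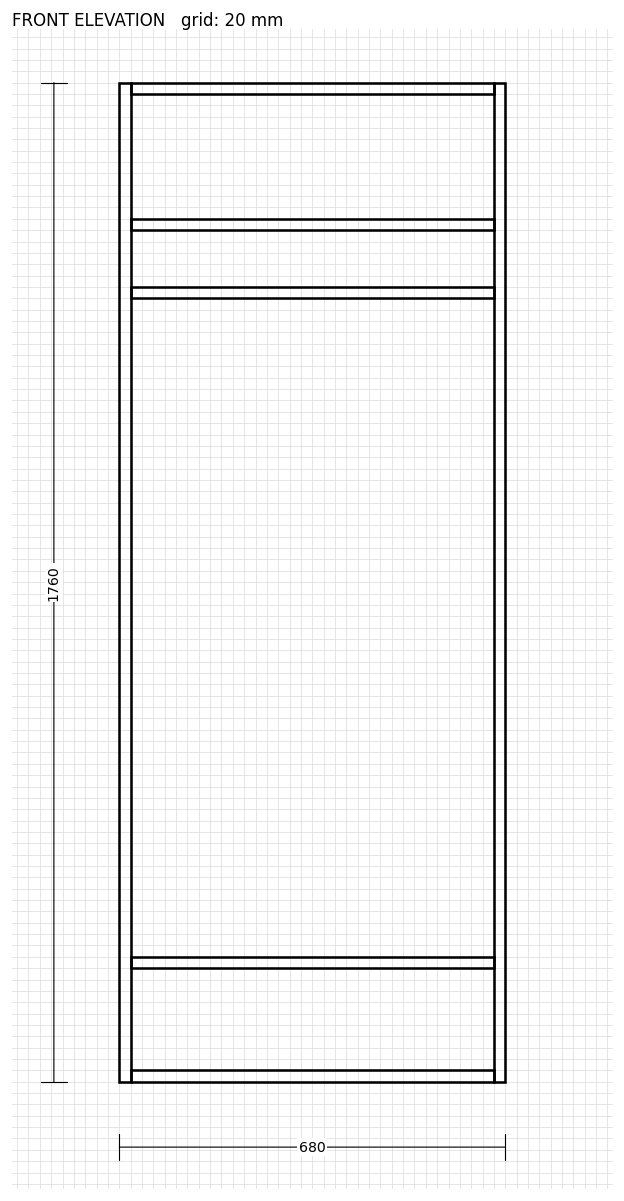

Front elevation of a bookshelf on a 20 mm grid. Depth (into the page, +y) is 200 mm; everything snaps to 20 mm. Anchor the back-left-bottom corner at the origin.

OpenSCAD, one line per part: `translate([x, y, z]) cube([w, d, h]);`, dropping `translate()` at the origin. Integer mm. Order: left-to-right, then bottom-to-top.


cube([20, 200, 1760]);
translate([20, 0, 0]) cube([640, 200, 20]);
translate([20, 0, 200]) cube([640, 200, 20]);
translate([20, 0, 1380]) cube([640, 200, 20]);
translate([20, 0, 1500]) cube([640, 200, 20]);
translate([20, 0, 1740]) cube([640, 200, 20]);
translate([660, 0, 0]) cube([20, 200, 1760]);


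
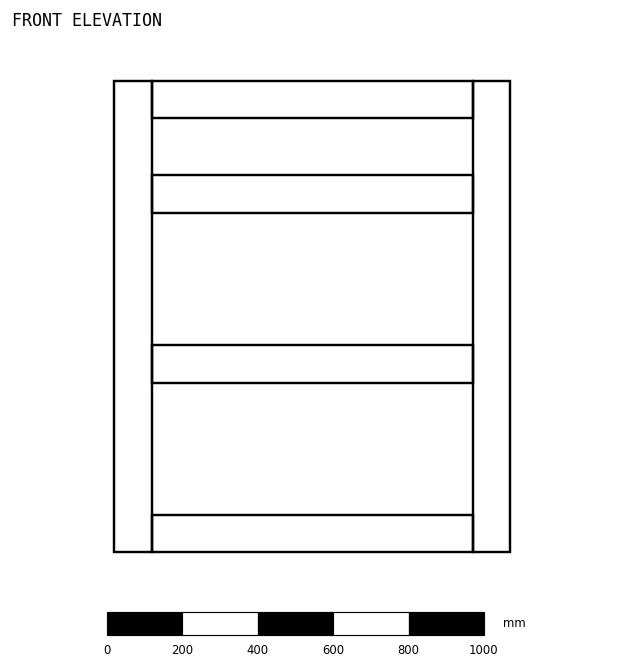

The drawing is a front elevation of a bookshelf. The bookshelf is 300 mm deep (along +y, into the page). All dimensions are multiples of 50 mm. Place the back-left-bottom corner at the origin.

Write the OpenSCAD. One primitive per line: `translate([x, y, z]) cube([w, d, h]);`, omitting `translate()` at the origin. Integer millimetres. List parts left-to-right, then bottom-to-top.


cube([100, 300, 1250]);
translate([100, 0, 0]) cube([850, 300, 100]);
translate([100, 0, 450]) cube([850, 300, 100]);
translate([100, 0, 900]) cube([850, 300, 100]);
translate([100, 0, 1150]) cube([850, 300, 100]);
translate([950, 0, 0]) cube([100, 300, 1250]);


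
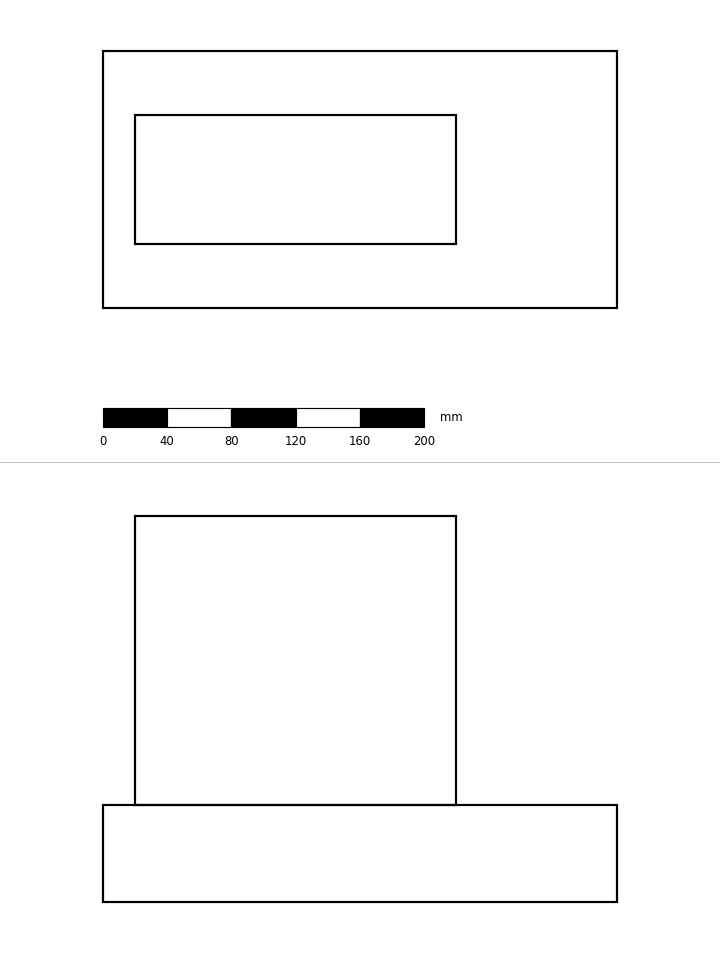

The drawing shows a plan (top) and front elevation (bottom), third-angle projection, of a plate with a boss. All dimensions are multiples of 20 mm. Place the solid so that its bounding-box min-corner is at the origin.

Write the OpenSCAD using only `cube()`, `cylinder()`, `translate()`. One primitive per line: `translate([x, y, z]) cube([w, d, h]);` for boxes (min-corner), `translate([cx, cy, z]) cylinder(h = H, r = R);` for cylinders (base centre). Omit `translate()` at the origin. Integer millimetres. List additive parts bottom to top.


cube([320, 160, 60]);
translate([20, 40, 60]) cube([200, 80, 180]);


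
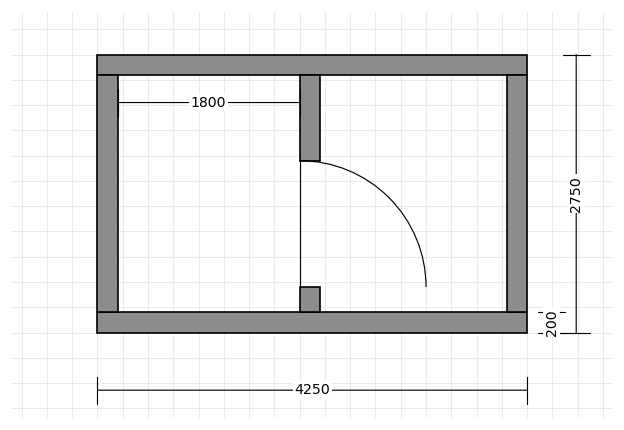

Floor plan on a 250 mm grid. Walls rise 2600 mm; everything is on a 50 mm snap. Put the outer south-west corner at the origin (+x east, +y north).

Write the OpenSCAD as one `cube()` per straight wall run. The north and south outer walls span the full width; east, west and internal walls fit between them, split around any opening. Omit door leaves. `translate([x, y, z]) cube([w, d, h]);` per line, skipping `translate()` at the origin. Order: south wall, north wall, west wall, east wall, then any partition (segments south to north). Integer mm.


cube([4250, 200, 2600]);
translate([0, 2550, 0]) cube([4250, 200, 2600]);
translate([0, 200, 0]) cube([200, 2350, 2600]);
translate([4050, 200, 0]) cube([200, 2350, 2600]);
translate([2000, 200, 0]) cube([200, 250, 2600]);
translate([2000, 1700, 0]) cube([200, 850, 2600]);
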